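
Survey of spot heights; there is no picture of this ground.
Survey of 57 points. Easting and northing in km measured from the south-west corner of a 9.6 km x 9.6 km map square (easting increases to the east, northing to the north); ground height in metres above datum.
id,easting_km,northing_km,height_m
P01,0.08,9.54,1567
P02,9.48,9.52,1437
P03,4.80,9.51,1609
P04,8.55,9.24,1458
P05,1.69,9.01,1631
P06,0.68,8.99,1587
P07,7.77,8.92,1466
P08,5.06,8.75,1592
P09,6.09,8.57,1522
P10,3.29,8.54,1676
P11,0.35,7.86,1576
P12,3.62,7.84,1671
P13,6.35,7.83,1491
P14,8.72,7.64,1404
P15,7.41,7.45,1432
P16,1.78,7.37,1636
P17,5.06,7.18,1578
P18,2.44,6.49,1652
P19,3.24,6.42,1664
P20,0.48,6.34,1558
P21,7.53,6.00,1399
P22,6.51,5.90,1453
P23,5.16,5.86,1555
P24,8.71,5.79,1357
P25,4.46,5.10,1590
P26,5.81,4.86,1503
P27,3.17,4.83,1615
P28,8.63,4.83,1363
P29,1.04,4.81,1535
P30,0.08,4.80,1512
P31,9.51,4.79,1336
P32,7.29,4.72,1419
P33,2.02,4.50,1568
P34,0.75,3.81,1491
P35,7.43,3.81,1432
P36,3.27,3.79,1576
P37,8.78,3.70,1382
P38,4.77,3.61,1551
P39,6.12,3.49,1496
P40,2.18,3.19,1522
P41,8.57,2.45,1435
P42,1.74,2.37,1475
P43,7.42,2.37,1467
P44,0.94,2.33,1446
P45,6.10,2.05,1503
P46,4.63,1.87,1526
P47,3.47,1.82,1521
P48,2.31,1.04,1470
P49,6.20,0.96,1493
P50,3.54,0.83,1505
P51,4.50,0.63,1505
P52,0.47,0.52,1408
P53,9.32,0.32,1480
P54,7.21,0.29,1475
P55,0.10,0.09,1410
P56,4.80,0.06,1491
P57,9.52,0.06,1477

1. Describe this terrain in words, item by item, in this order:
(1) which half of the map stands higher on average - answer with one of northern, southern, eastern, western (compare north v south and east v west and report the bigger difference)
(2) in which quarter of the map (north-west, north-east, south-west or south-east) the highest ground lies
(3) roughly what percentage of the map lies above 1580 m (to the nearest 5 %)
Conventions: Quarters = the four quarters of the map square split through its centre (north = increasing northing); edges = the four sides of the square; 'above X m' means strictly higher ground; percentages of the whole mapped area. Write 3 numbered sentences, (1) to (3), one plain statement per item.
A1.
(1) On average the western half of the map is the higher ground.
(2) The highest point lies in the north-west quarter of the map.
(3) Roughly 25 % of the ground is higher than 1580 m.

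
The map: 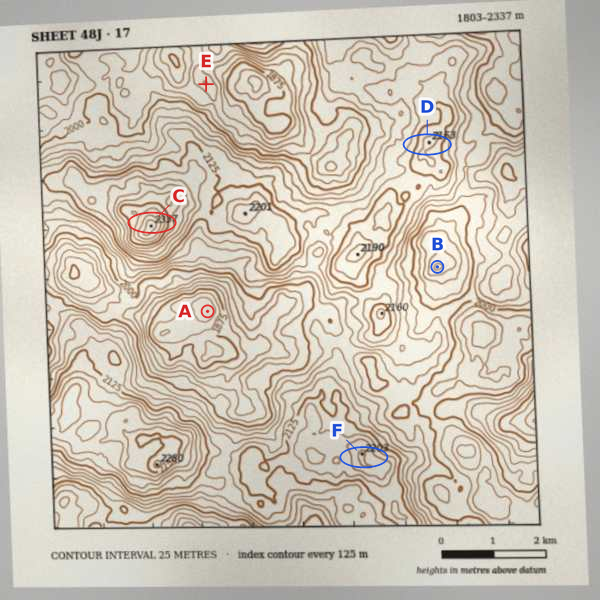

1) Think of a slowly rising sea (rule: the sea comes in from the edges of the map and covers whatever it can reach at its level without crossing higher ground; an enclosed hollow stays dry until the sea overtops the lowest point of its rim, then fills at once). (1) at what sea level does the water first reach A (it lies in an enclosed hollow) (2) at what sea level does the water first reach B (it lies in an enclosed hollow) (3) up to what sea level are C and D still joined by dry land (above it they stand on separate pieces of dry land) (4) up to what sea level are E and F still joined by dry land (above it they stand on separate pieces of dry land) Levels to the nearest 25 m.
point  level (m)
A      1975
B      2000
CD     2100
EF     1950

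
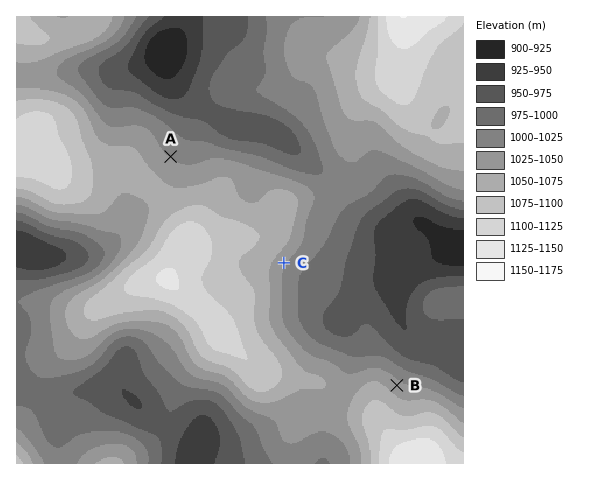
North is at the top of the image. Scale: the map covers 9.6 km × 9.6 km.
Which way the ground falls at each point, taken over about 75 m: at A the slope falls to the NE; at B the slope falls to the NE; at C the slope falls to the SE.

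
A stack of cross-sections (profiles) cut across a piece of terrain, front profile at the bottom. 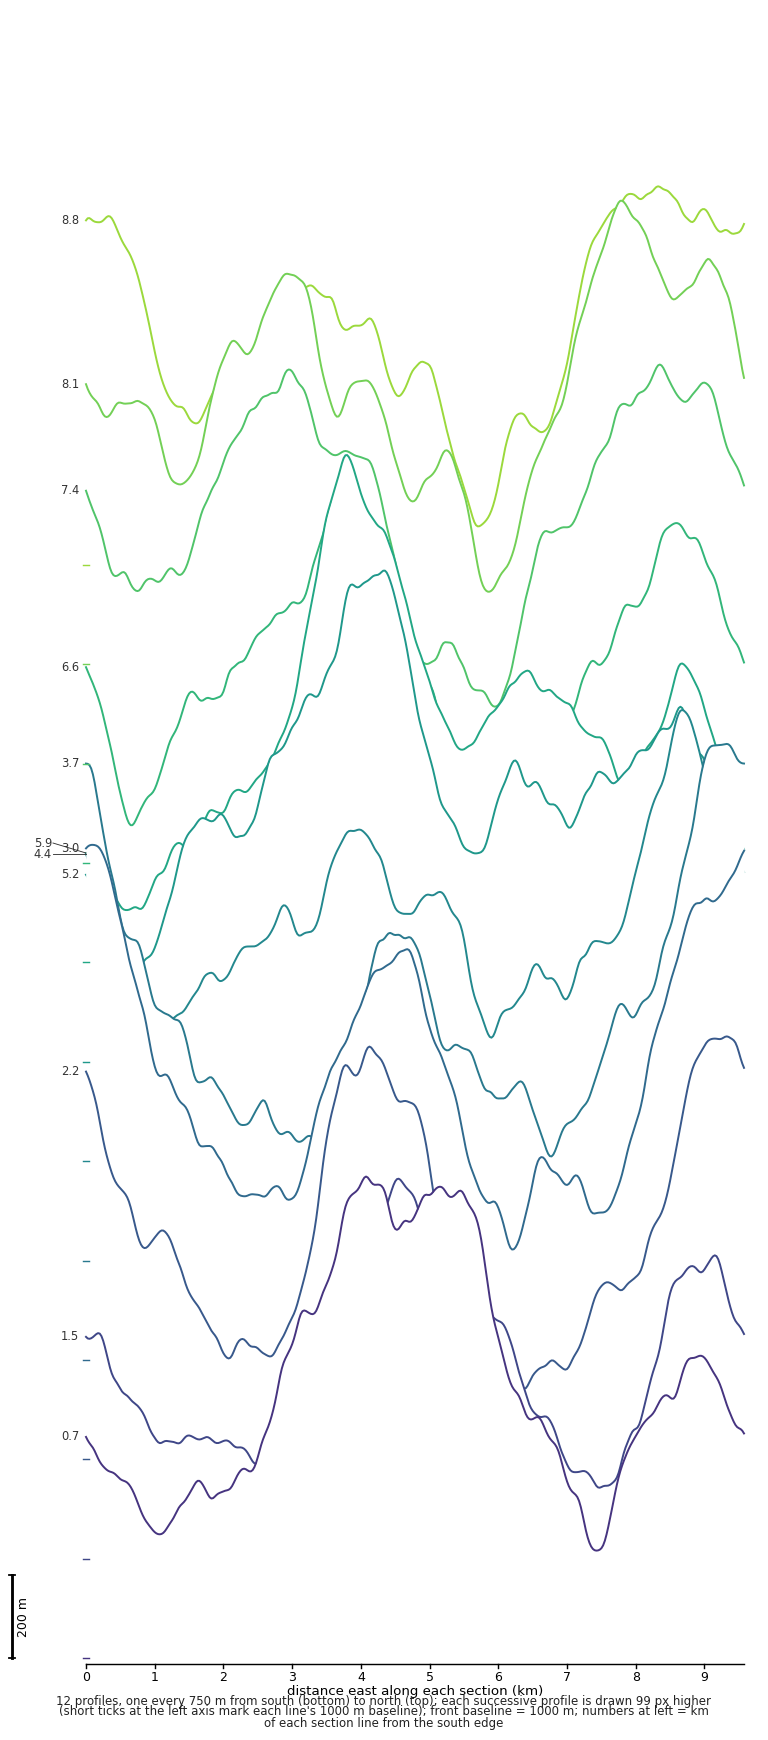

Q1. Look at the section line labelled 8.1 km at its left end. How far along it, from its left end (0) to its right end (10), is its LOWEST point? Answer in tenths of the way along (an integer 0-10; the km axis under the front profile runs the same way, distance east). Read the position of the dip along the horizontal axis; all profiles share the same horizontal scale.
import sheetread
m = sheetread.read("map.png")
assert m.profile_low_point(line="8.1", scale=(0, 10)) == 6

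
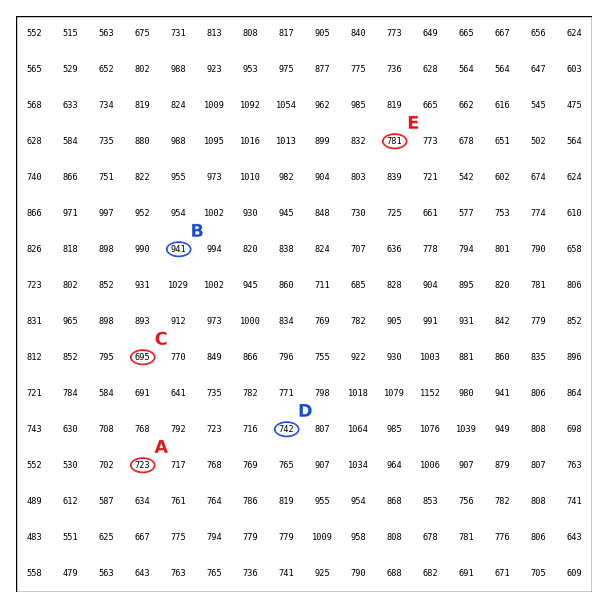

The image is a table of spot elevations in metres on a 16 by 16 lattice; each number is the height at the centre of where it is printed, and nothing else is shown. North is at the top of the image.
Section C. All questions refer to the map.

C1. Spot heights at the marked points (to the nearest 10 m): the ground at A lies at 720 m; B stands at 940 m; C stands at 690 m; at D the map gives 740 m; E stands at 780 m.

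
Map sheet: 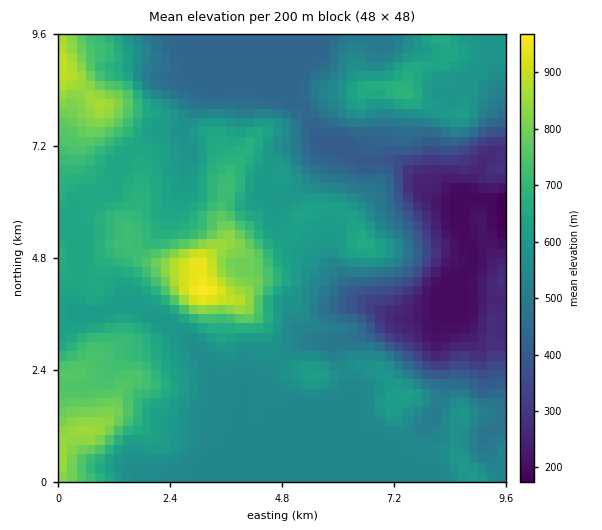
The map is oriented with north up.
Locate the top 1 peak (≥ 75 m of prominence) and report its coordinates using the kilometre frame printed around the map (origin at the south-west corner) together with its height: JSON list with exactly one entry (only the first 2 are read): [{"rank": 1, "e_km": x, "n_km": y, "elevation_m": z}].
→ [{"rank": 1, "e_km": 3.14, "n_km": 4.09, "elevation_m": 971}]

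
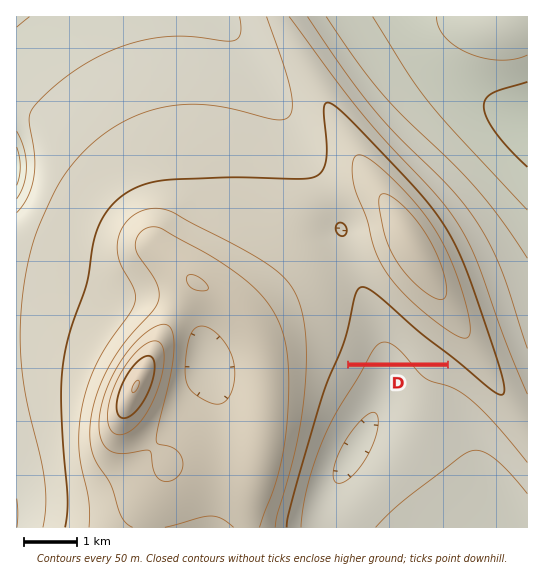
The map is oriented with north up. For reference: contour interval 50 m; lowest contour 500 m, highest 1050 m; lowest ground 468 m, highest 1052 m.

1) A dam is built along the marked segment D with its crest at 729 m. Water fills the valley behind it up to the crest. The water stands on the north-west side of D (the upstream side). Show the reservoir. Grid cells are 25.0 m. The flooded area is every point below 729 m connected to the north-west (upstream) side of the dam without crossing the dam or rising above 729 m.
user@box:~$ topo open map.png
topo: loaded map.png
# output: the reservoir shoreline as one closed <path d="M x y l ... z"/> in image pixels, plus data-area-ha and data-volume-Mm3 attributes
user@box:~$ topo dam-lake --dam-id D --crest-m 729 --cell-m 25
<path d="M378 313l-5 0-6 5-6 11-4 16-6 14 0 4 92-1-21-14-29-27-15-8z" data-area-ha="91" data-volume-Mm3="16.70"/>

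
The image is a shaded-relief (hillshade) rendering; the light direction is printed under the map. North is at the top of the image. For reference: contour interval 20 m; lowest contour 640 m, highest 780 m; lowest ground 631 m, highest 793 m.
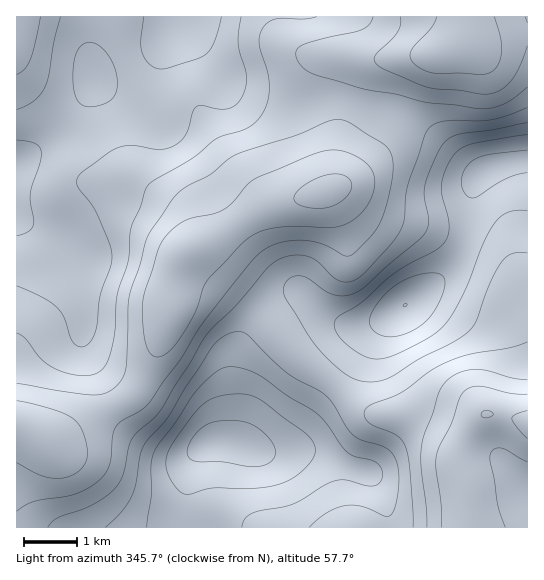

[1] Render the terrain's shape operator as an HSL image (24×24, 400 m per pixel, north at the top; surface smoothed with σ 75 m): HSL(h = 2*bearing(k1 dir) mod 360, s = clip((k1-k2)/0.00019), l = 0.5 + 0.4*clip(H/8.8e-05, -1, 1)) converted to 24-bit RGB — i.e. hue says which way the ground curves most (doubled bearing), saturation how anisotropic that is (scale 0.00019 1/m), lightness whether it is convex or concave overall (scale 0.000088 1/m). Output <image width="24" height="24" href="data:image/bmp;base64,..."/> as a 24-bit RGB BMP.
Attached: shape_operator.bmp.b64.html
<image width="24" height="24" href="data:image/bmp;base64,Qk32BgAAAAAAADYAAAAoAAAAGAAAABgAAAABABgAAAAAAMAGAAATCwAAEwsAAAAAAAAAAAAAwWVQkCc+dGk9VJ07T6U9dMFOS3J+MzSBYE+oYJ7Cb9rUlcO9bGapYlyjk6GmvcKywY/GNwBuQyRmprFp3ueT3vKnW4uEV0h0tC9LxjhesqiEZ69iSsRTT9NyMJS4GUq5YoPMicLOZ73Fcn6niliifmaNmqd7ksBuhTh+PABKmDSLssN0z+uZ4u6scVJ7XTtanVNvxbiqytLcwsbardfJZ8qLInVqElJjRoWfjqSEVn9aVkI8aDs1gnFMso9Drm0KJxUMHhAjmGZWztqs0O6xy9mUhi+CcBtDhLm+v9/RpMLIubTEyJ6cu1YyRkcTBS4LCSoQb2whWj0eNSEWXFUgaXMnXycWvyUAUzQbCSohDtp7t9u8792+04UmKg4fiiRfmtbmt9LZpJS7s3SO3xlE+QIN051KHXY+CSolMUIbVk4wVz09iIVIaGM9TypMz5Wf1MbpV8TyAPazM6B453N6/HKFOSqsYJ7oobbelorFt3rKzFzf+1D398rl8N7bbH+zCBtEOllsT2BoVEtnlnpddWBXNqiuo/Xi0+X4w8D4gXTaL011V6B/8Nvezdz+nsj/kXlPhoNaamyejDO/5i7h+KS5/9PLx2ZbDyZSLUmHVUyDTUNxmod3g8OzdfrdYf/KObzFckmpw2fMfFvWkNni0PLUdbutQH+GiZEvXJUyOVE0Nxo2giFP71xG/8q478OpGGSODC94Zj2kU0ilotbGv/TkkOzbWrmqNF1tNlOAeXivhZ/Alce6zK6EoD0zXkYnmat1gppbNEBEExUscCx83YN7+t3P/eLOOGKFBxwsLkp9davFt+3OlN2sWqFwZG1QOnNlH3J7VHqPn2JenHw3o2gjozcqnEtHq6OaonCTaUiBFRtHKh9S0a6G7tvD/NnP5m7CEDxkA4B8W9OvndOXrJ5baC4cYFoKH14FCCsXFyghe0E5w0w5s2E6l31Nmpdsl4mBo1+WhlafHRZ8FiKW0sa35+PE8uHR8ZTVs2DXGod9EpRHeKlLgR9BjAAa964ARI0AAzAICSoQG0YZmXpZyH2ItZqIhqB5gnZifmFnfWWCJjFzFER9vIeR88mt7Kxhv0s3v2V1om57KG9ALDccJwwd0ieC9+PU4sWvGkFHBS4cADMPFF4upplnza6bqaiTmWyOgWx0dFxlQjhPFSgpOnE157mZ88LAz5uztYqouXiEe0ddMyMtGiUtP8R18PPY9cbesGPgKWS2E6V9AHVaLYl7y8iToreYpUtnlkpMc0hUaUZsOGl+Icmrj8yx7d7f7crt5orq5nHC1TGxiz6SQGdzH8cnfOIvwq15t5XQenPeg8jiAJzPEFB6scmJnbd8iztAqVxJe2dhWoKPSrWrMqR5OYlDxtFbtIxnxVLA7n3e5oT2yIvzpZjkqNLVg8OEYcNnX7ekdafKm7/QHz6uDihro76DspN0jV+wwpu0j4urZYmhZYp/TI5nOKONpb6Do4lqaVBqonKDpojJup3ozrvu4c/u49bmtdDHXaWOPok/Woo9JTZQFTNddqiBro2YTW57tJWSr6O9cm28hIW6j83JKbjVc4izw3yviVqlj6uhdKepbICwqZfDxrjU6ODr6Mjr12TJq1lce4tBFyoeDSYaMmkdeZQ6G2MZLrYrd6VtZWuPga+hk7aKRHJvNlVLmVJUh5axlKm2o36jXIN4a41qs7SBv7Z5wz9u4ESU1YahwF+DViA3JiYNHTMAJDMASb6LKrFRPYlOWoNncppdmXlNbktEN0UzQJYyV8FbelZrplRFj4NRXXZItLBFto49djw+sVBP0VpdxBBTqQZisDFVbplBKoIscqZ3TrR5OaGUVYaMgGJikm1bfGOKbWOVZMxqPYVVVTBNq2hAsI8/ang9iJU8onQ6cEg2gFszlhUPlRMcmEGFzJq/wdXNWb7ch7h3XMKBNoKGPURZc1NSkKtzV4aedIusucOgTzpiPipFqmdGxohSmotQfn8+fE0thEYrZzIjfSIou5ZtX4+lm7++4+rfc6nJo82cZ7KGMjlnPTRYaotkf79uS5STV6GgsG19jiR8VzBVmJNSvryEsI6ql3O3gnHKoYzkpnP2urDw3ODvkJfkqsrZ2ufbhXbG0suedJVlLSZUPkNseKFri8RhP5BxRGxvdElqnSylmlu7p83Jt9/gorXinaPnl6fmZ2neemHgvrLm4cPnuYnWuMzQwM67iVG91sSTo2eDLCt1Q1qJi598tc+CP414MjlWSUlgSz92gquamtmaec6YXoehmF6AiE5XZjBBZkkwhJEwraNFp3NozNWVp7KGdUma"/>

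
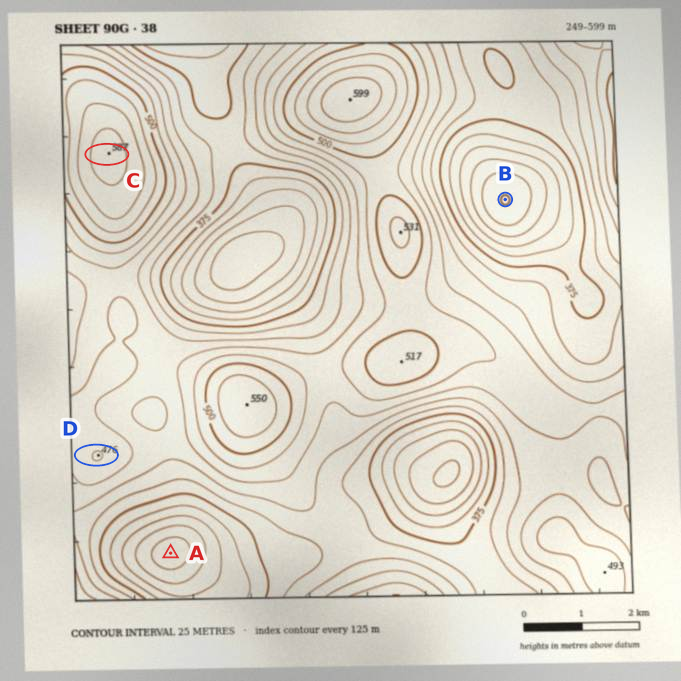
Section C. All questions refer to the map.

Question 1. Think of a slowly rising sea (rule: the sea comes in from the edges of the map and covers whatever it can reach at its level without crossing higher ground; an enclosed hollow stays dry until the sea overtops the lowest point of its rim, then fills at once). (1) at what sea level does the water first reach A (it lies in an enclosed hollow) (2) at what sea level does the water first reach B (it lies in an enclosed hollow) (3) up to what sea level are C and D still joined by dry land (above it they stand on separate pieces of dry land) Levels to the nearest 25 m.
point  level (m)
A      325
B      375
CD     450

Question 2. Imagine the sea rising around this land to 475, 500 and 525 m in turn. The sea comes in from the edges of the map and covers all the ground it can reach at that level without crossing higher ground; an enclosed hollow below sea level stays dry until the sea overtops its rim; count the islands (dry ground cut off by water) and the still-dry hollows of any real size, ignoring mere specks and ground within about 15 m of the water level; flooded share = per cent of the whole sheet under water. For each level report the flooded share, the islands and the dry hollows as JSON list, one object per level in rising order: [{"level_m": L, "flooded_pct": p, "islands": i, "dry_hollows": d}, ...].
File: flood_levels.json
[{"level_m": 475, "flooded_pct": 79, "islands": 1, "dry_hollows": 0}, {"level_m": 500, "flooded_pct": 88, "islands": 3, "dry_hollows": 0}, {"level_m": 525, "flooded_pct": 93, "islands": 3, "dry_hollows": 0}]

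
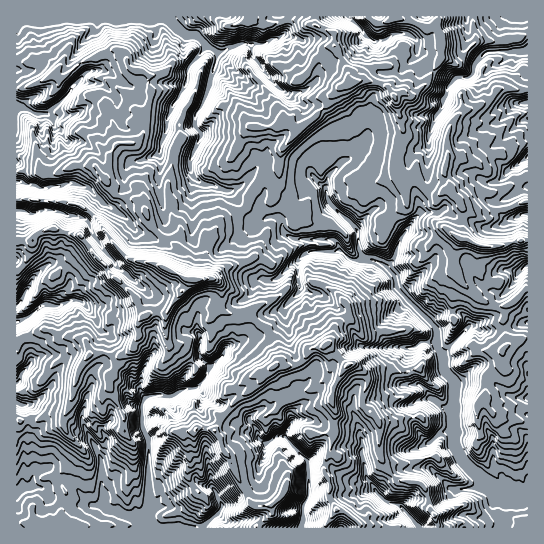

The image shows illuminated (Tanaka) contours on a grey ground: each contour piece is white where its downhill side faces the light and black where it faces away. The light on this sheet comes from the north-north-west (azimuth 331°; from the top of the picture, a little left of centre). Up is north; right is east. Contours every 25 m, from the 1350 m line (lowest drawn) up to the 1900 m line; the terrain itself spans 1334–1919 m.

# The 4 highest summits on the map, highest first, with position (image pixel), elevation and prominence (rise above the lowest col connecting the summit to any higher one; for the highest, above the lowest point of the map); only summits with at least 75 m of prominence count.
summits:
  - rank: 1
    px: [163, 267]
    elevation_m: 1919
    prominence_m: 585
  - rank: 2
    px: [326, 345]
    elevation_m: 1838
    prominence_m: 159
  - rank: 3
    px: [349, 83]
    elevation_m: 1746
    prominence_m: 167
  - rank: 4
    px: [459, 238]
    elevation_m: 1716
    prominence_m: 108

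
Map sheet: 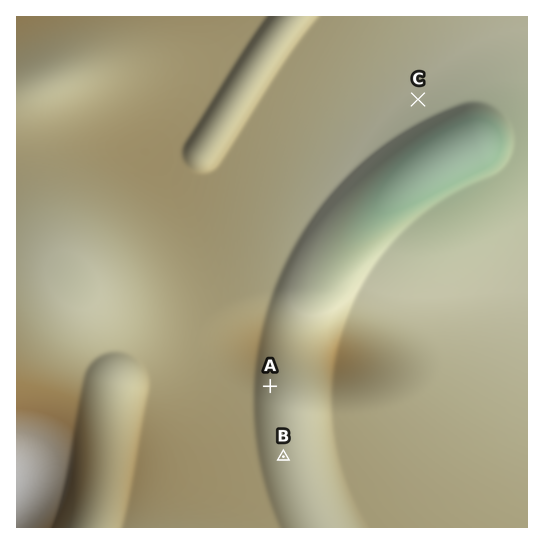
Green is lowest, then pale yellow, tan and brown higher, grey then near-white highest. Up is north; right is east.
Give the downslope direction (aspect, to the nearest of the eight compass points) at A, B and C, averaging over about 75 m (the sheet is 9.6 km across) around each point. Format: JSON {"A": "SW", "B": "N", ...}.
{"A": "SE", "B": "E", "C": "SE"}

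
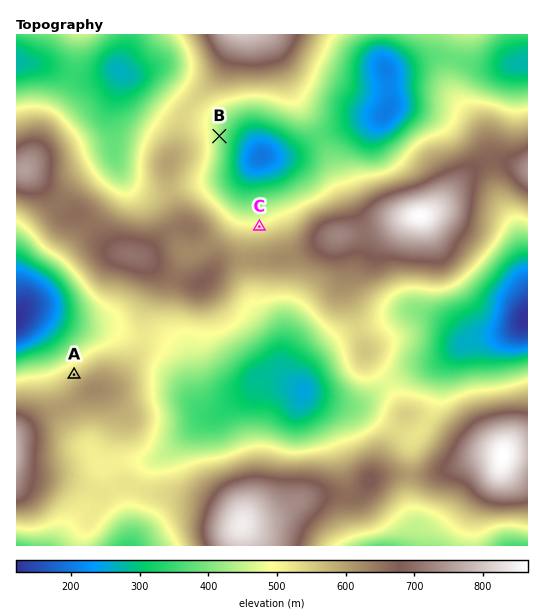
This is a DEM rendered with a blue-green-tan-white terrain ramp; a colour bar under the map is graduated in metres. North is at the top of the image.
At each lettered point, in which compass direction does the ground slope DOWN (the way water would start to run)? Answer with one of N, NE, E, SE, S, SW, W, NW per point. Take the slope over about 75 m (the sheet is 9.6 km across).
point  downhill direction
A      NW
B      E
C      N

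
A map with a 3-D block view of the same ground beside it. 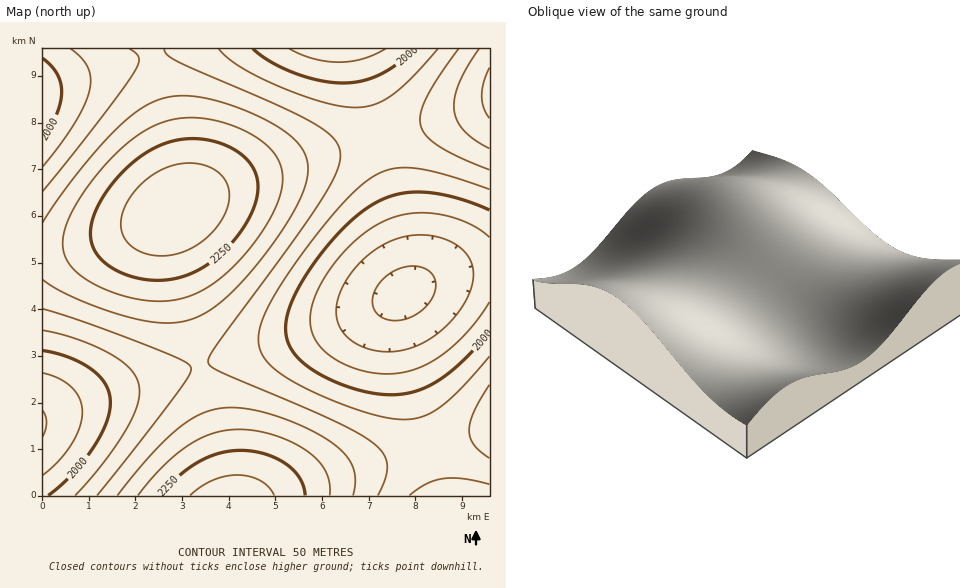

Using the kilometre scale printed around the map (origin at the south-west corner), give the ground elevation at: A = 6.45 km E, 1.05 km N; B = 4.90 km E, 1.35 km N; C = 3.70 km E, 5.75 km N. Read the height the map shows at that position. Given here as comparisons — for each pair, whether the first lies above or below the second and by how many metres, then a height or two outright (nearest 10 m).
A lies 160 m below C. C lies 100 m above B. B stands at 2200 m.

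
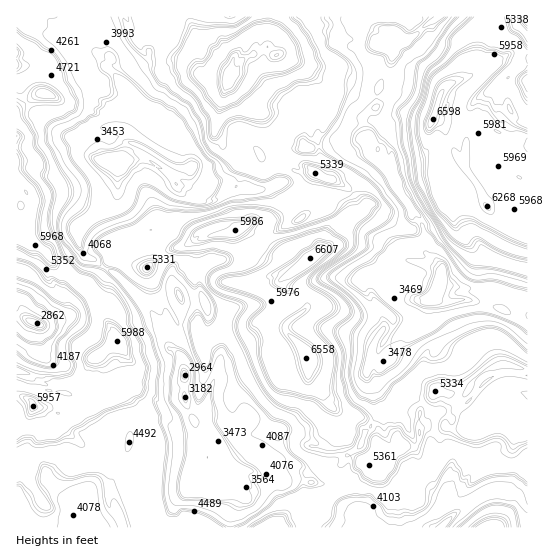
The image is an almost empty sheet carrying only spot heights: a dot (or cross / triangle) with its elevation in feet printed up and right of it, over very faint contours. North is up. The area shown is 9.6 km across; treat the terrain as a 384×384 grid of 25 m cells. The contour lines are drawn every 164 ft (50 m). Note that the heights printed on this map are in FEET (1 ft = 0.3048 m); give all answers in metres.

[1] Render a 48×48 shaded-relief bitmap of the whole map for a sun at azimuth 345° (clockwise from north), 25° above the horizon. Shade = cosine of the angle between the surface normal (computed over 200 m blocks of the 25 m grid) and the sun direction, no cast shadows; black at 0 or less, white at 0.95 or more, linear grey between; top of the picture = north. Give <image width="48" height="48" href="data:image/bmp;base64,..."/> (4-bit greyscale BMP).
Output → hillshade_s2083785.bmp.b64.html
<image width="48" height="48" href="data:image/bmp;base64,Qk32BAAAAAAAAHYAAAAoAAAAMAAAADAAAAABAAQAAAAAAIAEAAATCwAAEwsAABAAAAAAAAAAAAAAABEREQAiIiIAMzMzAERERABVVVUAZmZmAHd3dwCIiIgAmZmZAKqqqgC7u7sAzMzMAN3d3QDu7u4A////AHUDd3dWV3fbvMi9/9lmUFZ2IAAQK+7rVHQUZ3dGZ3a93Mu+7tp3YTZlIQACKM7tlGNmZ3dVZ2Z83cy8zNyHdAASNUMUVXvctzWWRGZld2U4qqmIiczKhyAAFnYxZSN4cyRkEAJWd2QzZ3Z3d3mod2UQAmZANCAAEmUSMhFWd3QxZ3dTV3dUVmU1MEZjA1QRBGYjZmZmh3QyV3cyR2QjMja3YgJmJGZmJCIANXd2h3VEV3U1ZmRVIRPJlkJGUxE0EAEQAVd2Z3ZVV2JndneHVUFsuqY1MhABQkJVMAJnV2dXZ1R3dTVkZmQau6hnZWZEZmE2ZBACRmdoZ2d3UgAjQlhniYmGiYdmZmhnd2QAAVV5U2d2IQABElnMp3lSR5h2Zoynd3dkICNXYVdjMQAAJFisynh0Z3mHd6y7p2ZmYyInhEdTQSIwQ0arzLi8u6eZmbzuykE1RTIVYzdGM3dSIiJ8zdususqIirvdl2IBJUVCIiZFRXdWQxEnq7y8p5u6qsy5h6tRNVZRJRFTZ3Zpd0IkSLzLuXi7vLzcvLyndmVDR0JUWHWpl2MjZr3bvLmaqbzLzcm6d4ZXeZdmN3aXVBERU3rNzN3MumVEipiqd3Z4u7iZp4pVEAAjJlec3d7cuVAAE0eHeGZ5q3ZoqHmGQjVniXm8zdzKhyEBEDeZhiRnZQAAJ0SJqpmqqGR7qYh2UwAAEmqqYQBTIhABNiA3q6qqh2IGdBERAAAAGMuXIQAhNKzMuZUAA0NHd3Y0UgAAAAABesxyWGIBVs3My8xgAAABZ3dRIAAAAAAle7dWebcQABR3nLvKAAAAFmZhAAMQAAKHe7iXd4eGAAADet3dxhABACNhAAEQAFV3WL3cqHectzMQN8//7JMQAAJAACABI3UjEY3u7JeL7+3JVnrv/pQAAmcQAAAUZ3URABi97czN////2oVqzckgNIYAMxJGZ3YyARV5u83d7/7//shVeMy2eIEDZmZ2dmhlREV6i8q8qbu7u8t1MlrLikEnd2eHd2lnhoabu8qKuHcxEDdyI1ipmENXdmh3d2dViImqy5lllzMRIhN4m7q6llZ3dmd3dmV2aFVEepZDMwJGZme+zLqpZFZ3dnd3d2Z4dmEAJVRFMQRnd2aKmoeHNFVneHZ3d1ZFRGVDM0ZnMxNndnUiM2VENmU0aHd4ingwABVmVWZkNEAiEmZEMEQzV3dRR3d5qmdQAABVVnYyMkAAEEZmYRRIh4qjRoiZmIIQIjAVd0IQESAAUzZ2ZQQ2iMy3NXqpiLdVV2QVZBAAAkAAJAFWZjNUeMuqI0SIiYq6eHZVMkEhA3QAAQABVlJVd4m8lEAGZEiXhneEJVRVaIpCIAAAJlRlaYnO2WUAQEZ4hmd0VVd4vJyVMgAUV5dpnJve3IdiM4iqd2VFUkebm8vJZmVleah6q8vd3Mu6Z6qpd2RFREeMmM3amJh4WIdWh6u8y8y6mqqHd3ZmZ2d6zM7+u6mIVGdQEha93ah2mrd2d3d2h3d43e7/3MqoZGdgAACd7rd1iQ=="/>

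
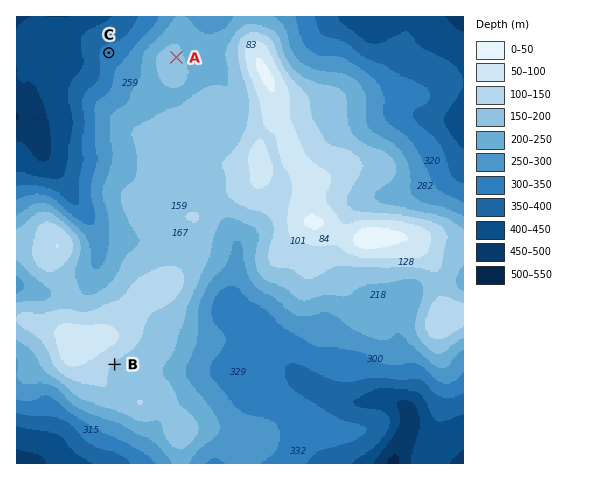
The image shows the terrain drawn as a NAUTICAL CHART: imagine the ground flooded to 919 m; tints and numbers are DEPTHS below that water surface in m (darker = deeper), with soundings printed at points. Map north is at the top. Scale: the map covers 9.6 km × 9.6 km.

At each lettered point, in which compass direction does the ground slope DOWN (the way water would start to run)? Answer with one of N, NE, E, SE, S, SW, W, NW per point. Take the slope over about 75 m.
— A NE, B SE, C NW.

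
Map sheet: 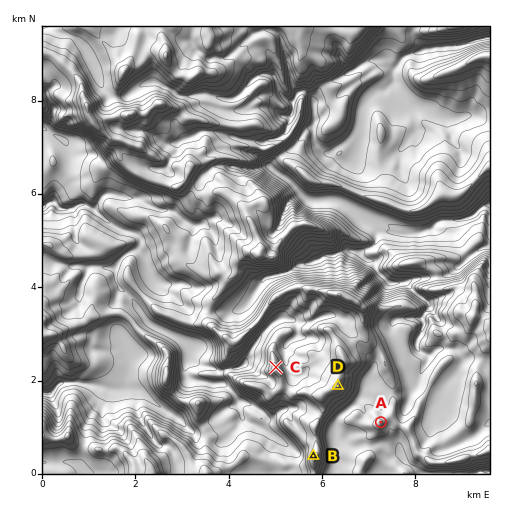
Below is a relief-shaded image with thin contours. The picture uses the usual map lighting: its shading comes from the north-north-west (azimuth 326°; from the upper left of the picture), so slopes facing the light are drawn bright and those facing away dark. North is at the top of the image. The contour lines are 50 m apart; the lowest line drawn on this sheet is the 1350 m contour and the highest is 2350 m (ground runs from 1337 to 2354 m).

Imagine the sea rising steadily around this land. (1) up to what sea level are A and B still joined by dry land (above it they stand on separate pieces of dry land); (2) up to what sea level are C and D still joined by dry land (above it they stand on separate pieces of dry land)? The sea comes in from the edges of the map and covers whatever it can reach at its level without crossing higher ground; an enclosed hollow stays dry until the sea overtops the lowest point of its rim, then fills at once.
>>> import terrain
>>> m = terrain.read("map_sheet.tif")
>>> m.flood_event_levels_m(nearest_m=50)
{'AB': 2050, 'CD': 2150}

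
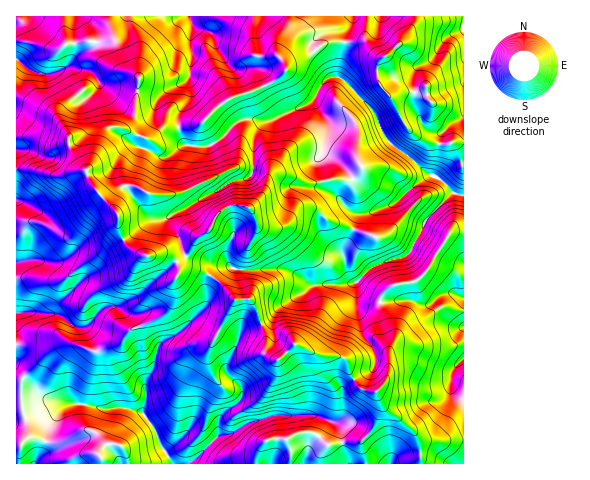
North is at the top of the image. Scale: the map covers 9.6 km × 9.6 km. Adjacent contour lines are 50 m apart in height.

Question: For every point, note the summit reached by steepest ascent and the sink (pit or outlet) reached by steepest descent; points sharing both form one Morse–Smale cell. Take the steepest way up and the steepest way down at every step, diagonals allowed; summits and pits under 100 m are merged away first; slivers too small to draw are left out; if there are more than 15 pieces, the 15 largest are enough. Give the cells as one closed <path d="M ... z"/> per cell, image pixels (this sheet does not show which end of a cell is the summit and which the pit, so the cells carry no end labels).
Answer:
<path d="M353 16l-63 0-2 11-11 22 0 5 9 12-2 7-8 7-19 10-30 10-28 24-34 4-14 10-18-4-14-7-10 1-23 43 5 11 21 25 3-12 11-10 13 3 13 6 22 0 12-3 48-23 25 2 6 2 3 7-6 16-13 13 6 8 3 12-16 31 0 11 43-1 12 5 16 12 35-2 8-2 5 13 15 7 4-1 5-10 5-4 28-7 9-9 22-37 15-3 0-88-12-1-12 3-3 20-4 11-44-33-18-35-25-27-8-4 7-28 0-11 6-12z"/><path d="M246 168l-12 0-48 23-12 3-22 0-13-6-13-3-11 10-2 6 0 7-18-19-10-19-10 1-12 5-8 0-24-7-15 0 1 109 9-1 19 4 16 0 58-40 3-6 9 14 12 6 25 0 8 5 3 9-5 12 1 13-6 15-7 7-32 14-6 9-8 6-17 6-8 0-21-8-8 0-10 3-36 0 1 118 155-1-11-17-7-19-11-14 3-9 0-22 8-14 2-14 5-11 19-11 25-25 1-22 6-12 11-6 18 3 1-11 16-31-3-12-6-8 13-13 6-16-3-7z"/><path d="M230 267l-10 1-8 5-6 12-1 22-25 25-19 11-5 11-2 14-8 14 0 22-3 9 11 14 7 19 10 16 2 2 15 0 30-28 13-2 24-13 19-6 40 0 14 5 10 6 4 8 2 19 5 11 71 0 0-20-7-14-31-25-6-13-14-3-5-5-9-14-2-11-10-3-15 0-26-12-18 16-11-7 0-18-10-27-6-8-5-2-5-28z"/><path d="M288 16l-179 0 0 10 14 40 4 5 11 6-3 39-3 8-9 5 23 9 5 0 14-10 30-2 6-3 26-23 30-10 19-10 10-10 0-4-9-12 0-5 12-25z"/><path d="M108 16l-92 1 0 120 20 0 17 7 15-1 11 21 6 6 5-3 16-36 5-4 18 0 6-11 3-39-14-9z"/><path d="M122 235l-3 6-58 40-16 0-19-4-10 2 1 66 35 1 10-3 8 0 21 8 8 0 21-8 10-13 32-14 7-7 6-15-1-13 5-10-3-11-12-6-21 1-12-6z"/><path d="M455 294l-14 1-14 10-14-4-33 1 1 10 12 23 0 8-5 11 0 21-12 18 6 12 33 28 5 11 1 20 43-1 0-165z"/><path d="M285 269l-45 2 5 27 5 2 5 6 11 29 0 18 11 7 18-16 26 12 20 1 5 3 2 10 10 15 4 4 14 3 11-14 1-24 5-11 0-8-12-23-1-10-17-5-6-10-1-5-8 2-35 2-16-12z"/><path d="M463 16l-47 0-2 8-8 14-14 13-9 6-5 7 1 19 15 19 8 18 11 14 15 8 11 1 3-10 22-18z"/><path d="M414 16l-60 0-8 17-1 16-7 28 8 4 25 27 18 35 44 33 4-11 3-21-17-4-16-13-13-25-14-17-2-5 1-19 27-23 8-14z"/><path d="M314 415l-40 0-26 8-17 11-13 2-29 27 159 1-10-38-10-6z"/><path d="M463 232l-12 0-24 39-9 9-28 7-5 4-5 10 33 0 14 4 18-11 10 0 8 3z"/><path d="M36 137l-20 1 1 31 14 0 24 7 30-5-17-28-15 1z"/><path d="M463 115l-21 18-2 11 24-3z"/>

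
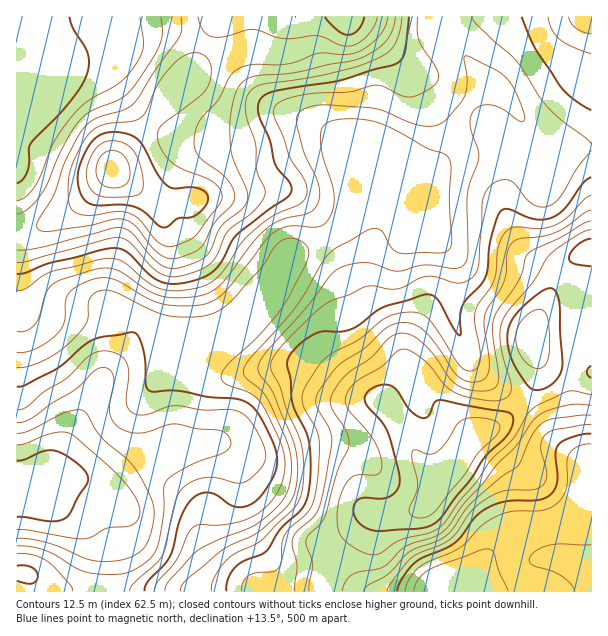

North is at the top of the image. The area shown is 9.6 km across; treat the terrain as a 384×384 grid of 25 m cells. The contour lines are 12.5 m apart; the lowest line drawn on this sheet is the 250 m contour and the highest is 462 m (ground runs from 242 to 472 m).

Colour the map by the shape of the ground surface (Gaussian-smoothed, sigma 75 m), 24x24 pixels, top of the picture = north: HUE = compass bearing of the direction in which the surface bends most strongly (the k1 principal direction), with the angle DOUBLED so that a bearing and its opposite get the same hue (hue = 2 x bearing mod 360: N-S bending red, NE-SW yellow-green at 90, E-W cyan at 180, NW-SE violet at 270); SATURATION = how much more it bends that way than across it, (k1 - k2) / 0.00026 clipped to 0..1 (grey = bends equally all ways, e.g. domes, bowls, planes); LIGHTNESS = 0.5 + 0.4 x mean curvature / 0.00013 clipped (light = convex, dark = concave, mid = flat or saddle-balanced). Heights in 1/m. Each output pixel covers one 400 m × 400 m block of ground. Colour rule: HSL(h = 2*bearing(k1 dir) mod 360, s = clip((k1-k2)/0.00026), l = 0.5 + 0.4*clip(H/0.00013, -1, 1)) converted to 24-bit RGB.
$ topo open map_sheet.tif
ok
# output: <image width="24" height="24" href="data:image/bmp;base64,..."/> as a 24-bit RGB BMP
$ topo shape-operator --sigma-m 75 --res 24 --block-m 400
<image width="24" height="24" href="data:image/bmp;base64,Qk32BgAAAAAAADYAAAAoAAAAGAAAABgAAAABABgAAAAAAMAGAAATCwAAEwsAAAAAAAAAAAAAl9PFisPbYpHugo3tLjf/ZXr/8dT3qIDdY2jV19nei2TPSjSj2cydzlpOkDUX//IEFSYNCCsKZXpFYkJsrZJrnnVRSnlThLBh2tvxs37ZjjqNZEI3QFw1EyIivX8htMxdVanCtp/E3gfJwT94uMh0uFV8xHyq9Lm0kw9JJFwNAG8hII98ZLi5pZfMjafbiK3cqJUieiAhjSRAl41eWW6BGxZGr8hrruFsIpRNOXCFZBfx5dX286Dq1EmZtpKO62jH/5n33vHaAL+hFlpSIGUgWX8gdI4wcnIyhHMoWkQ1km1lqqN7XTJNJjVJR9hQ3dKjU6dnHUU9Gz0oaT8g1Q8c3qqntdPVcFXd5avv/8zTyClxDS4wW1gzfaUqBbceVIWDdYhUWHNza31JjUUxeDteVc6lON6cpMOLtmuKTDhxKTJWVSVBrb5SzOSVtLhxXiJRuqJA6pqe/8zeCl/IFlXj1+vumN3jGzR8e6czQVU/c1ZQhGdeZ7F5T75ZS3xBbYwvgmc8YEhOIg8kbWEuj9dewN5ljzgtdDVrnuKWU1Ky/s3S5jFpBGY1ON1GqC8yDxQnp8pWL3tzR3WTj3+ktKlrb50+TmxFgohCZG1CVi5KPBNDb8FBe9MtsKUuh1xEUMV1gdmGTj1yy4mc/8z44MH5FUsuXxgdXi5J1te5SnOXJouGQXC12ZG/yZGLR0dolXtMcXE7HyAxKjx3r9e3kbbOm4/HlK/AjeSkRFGHR7iuivXpj4rc/4PP/ym5Q16RfkyqzaVrj2hxP6OBFVNZpVd04JiqmW3FdpTVtHruVCzpH8jTWe6MZ67Ej5jKwL/bz5yod0mXhP+dFpWUSwInjgAE94x1a33Rb1veubN4k6F+X4lbHSs3J3w/sLRvosKqWXGfKI+uU0r808L5ndXOO6OHWrWVo2OE1GJmmNKhruiaHAcsMQIn33Zd5fa+O8XeOXi9vbiwoZm3lG+7MEzFN83OTbFyraRPgnZgZoFrDFUyKZOG667EwJZzLoNTP0SG2snB3OTEujU4JgAzIh2ByuLX9vfUIDKgZGGBsMGMfKKme3GtUEqvhTNhZTgShHMGa4QOHIUQSoFiCUszQ5My6JuVoFpfIWtHYdNC5G1UsyFWEQB+UrLmf9HK+t7RwBPSa2uByeIwa2ItalgcKh4WVxYy0Cw1ztVjb8pSH9kqEWVKOHlrG2VWxK9WuH5xdaaQNpddrlJVz5HMDUDCSTyPhp874rFE7TJceXSA2bRPbEs5lIVVNFFoIjSFy3Ga7e/Zp8iri9OiIXR7Hn5pJV9jSKBGubKNlKtzSox5Rq6AtXBcShFGWitE0tNiQbBd53WayjNM2KXpxo/aqHipU3iKCxhGp9qI1evO1eG8s1aMij07FzsiEyIVI5wQR5ozuI9oiG9JYWstVUAgVy9fRKClw+vIa8fzd2b37dL5plH39ZXv8m/XvlJtDik8h/+mjX/L8rmnsTOYtHHGcjmqIpCDM+5wMYuCZpBLnVJeiYJsSUR9UlmEUrJjdv9QJmcwGSUl9eNAMB9X3kae+EK99bTTkPH5W//ZOl7M4Nvw39H6jX/xrX38ytb3fcDgJiaNf4B/eHyBpXumPUCJU3KYjcaWydVyT0M1Fi8szOlNFjU8RUOTvXvf7t3i3O/oNIbFQJqegKxCu0k1lkJHT5pwi7V+okuaXC96f3+Af4B/g4RvWExzT4pxfrRUuYZfmWKOM2t8YNA1NmqeIn6USqGy5vLZ78nSoyx+Z1BDhXxFhnlQpK+Cd6ukiH9ccj1oYVh9gH9/gGRiezosc5BLSYJsja5bZp5cj2x8dUZacoUwWn2MJW+COMeSt+B54xdK/xJZnIFAa4VIbaNTYsFZe09KezE2bCsuW1IhYFAdezcmdb97dLmZPIiimrejZ2abezVXkExQiqF3b35hL2pVKo4oepwofDJo6Wys7rnLqHyzd7pjfF8pMxUKTDoQXlgoVZ9dXKjAap27jrOblpuFQpaUcZFXezpmj0d0jK2Uip6Yf4B/ZX1/P3FWm6s9HVVHaFaw6ra41ae/yWWmvhmdz0HTk4HOX5rCdaMxKGYWKpU6ZbeNlLe6XkumfExaaTRcdKZ6g6N4jodxgH9/gF99cE1cnrlqPnh2HVo11MRV12JOrj1Th1u5lnrLynvLqjPK54i6ktS0BPyHFdqxfFCVeihbjVZ4ZomgdZ6NnmZZlodMfn2AdEeShI2ji7F7VUx7U2p/b4RFxGtTvJmOWGKolli7vo/PPTjd09Tr4d/sueDWEll0OyBVpFupf5CkdISbamKUsna2wqbJ"/>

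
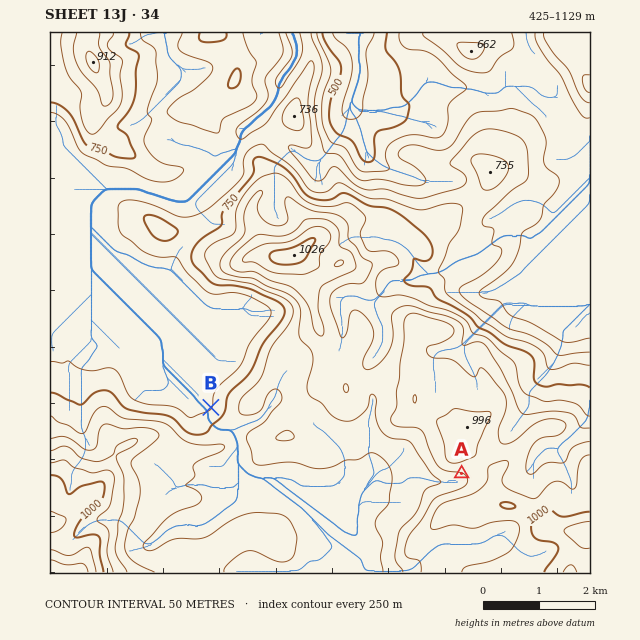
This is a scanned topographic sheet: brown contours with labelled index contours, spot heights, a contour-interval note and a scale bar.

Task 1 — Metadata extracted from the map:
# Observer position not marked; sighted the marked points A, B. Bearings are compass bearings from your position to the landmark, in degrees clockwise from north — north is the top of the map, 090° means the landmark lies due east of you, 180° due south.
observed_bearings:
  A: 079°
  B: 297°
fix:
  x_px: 374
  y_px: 491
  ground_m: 790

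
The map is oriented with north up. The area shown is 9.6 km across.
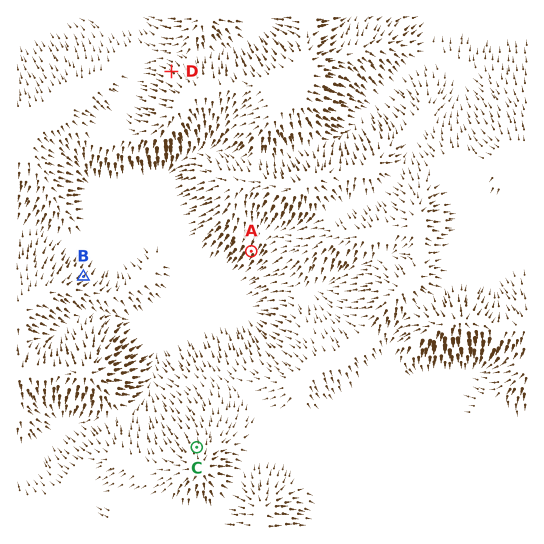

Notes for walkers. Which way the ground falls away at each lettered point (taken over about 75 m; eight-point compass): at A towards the SW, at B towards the NE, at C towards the N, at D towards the NW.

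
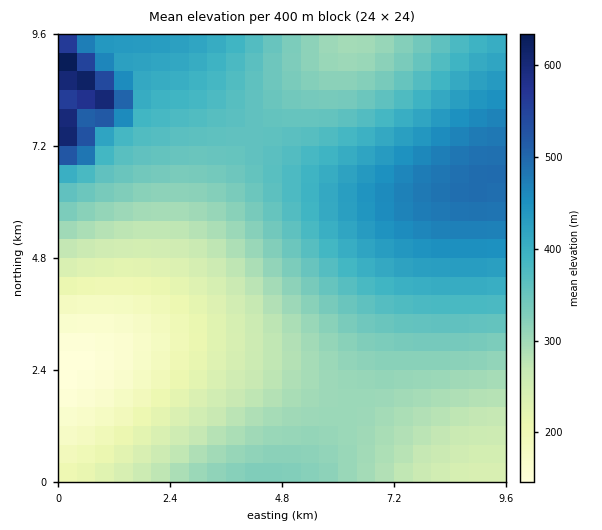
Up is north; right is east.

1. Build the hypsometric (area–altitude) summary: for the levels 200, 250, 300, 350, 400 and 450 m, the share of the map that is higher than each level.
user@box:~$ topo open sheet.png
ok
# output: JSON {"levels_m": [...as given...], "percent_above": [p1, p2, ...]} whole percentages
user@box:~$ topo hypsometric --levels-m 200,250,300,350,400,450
{"levels_m": [200, 250, 300, 350, 400, 450], "percent_above": [92, 82, 65, 41, 23, 11]}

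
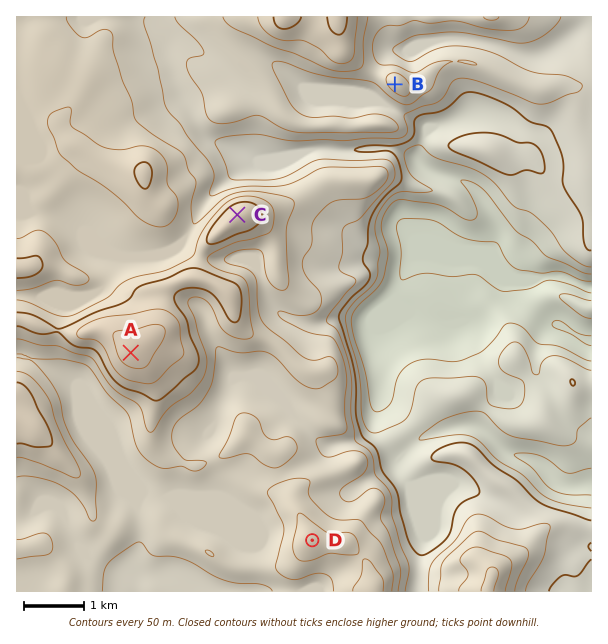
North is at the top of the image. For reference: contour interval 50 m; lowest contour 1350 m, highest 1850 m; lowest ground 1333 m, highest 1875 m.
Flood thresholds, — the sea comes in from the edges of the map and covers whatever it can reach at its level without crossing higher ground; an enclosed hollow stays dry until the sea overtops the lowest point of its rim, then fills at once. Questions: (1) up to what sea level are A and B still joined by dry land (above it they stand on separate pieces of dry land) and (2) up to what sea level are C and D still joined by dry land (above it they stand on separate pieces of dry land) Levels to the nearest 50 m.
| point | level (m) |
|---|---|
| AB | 1600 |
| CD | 1650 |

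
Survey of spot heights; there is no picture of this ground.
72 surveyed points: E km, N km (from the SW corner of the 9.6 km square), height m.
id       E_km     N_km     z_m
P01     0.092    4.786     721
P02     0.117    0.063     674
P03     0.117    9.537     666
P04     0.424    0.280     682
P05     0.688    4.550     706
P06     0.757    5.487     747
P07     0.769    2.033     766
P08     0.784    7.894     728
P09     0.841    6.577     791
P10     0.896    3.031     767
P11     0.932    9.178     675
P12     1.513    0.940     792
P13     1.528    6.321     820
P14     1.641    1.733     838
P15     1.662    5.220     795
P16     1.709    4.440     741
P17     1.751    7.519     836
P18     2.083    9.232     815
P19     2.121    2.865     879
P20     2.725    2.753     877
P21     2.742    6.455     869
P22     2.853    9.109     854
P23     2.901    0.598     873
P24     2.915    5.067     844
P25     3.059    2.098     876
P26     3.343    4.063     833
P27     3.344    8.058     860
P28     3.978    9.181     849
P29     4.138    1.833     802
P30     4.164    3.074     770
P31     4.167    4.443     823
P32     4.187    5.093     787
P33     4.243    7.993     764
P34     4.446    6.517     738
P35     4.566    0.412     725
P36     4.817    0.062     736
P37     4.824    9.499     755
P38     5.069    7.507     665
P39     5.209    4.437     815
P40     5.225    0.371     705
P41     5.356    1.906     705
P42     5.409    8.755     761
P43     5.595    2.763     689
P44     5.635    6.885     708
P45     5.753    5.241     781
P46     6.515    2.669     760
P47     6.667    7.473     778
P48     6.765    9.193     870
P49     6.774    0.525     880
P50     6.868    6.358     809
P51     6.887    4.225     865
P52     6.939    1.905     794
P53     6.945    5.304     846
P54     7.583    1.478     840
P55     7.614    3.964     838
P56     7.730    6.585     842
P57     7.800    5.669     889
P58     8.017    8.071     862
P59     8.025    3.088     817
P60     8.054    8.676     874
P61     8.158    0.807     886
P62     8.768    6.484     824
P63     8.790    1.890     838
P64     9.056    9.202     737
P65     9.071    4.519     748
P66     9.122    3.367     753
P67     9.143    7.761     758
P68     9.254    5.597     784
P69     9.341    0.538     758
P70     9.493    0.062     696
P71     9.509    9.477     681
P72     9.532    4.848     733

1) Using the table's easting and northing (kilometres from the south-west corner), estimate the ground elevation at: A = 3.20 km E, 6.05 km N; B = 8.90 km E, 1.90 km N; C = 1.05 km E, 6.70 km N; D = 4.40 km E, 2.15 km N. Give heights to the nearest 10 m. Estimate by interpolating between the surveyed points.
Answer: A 830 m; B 830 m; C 800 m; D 770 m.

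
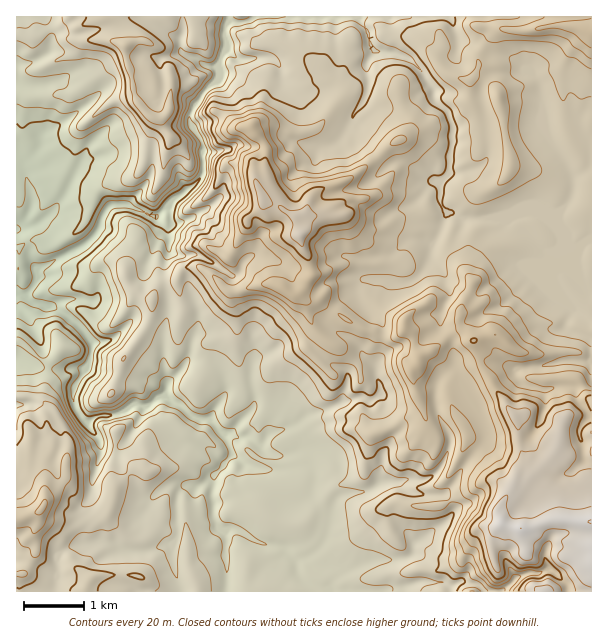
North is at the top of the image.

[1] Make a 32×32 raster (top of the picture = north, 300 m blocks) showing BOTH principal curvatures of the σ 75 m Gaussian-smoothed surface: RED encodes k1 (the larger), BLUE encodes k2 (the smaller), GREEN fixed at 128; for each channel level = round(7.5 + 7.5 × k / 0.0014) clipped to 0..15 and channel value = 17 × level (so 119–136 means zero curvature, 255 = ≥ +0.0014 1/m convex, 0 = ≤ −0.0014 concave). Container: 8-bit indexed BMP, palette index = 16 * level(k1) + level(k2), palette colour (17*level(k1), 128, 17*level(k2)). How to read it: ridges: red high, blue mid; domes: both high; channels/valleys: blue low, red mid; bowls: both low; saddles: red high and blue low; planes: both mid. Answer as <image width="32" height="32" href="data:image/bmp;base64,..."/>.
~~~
<image width="32" height="32" href="data:image/bmp;base64,Qk02CAAAAAAAADYEAAAoAAAAIAAAACAAAAABAAgAAAAAAAAEAAATCwAAEwsAAAABAAAAAAAAAIAAABGAAAAigAAAM4AAAESAAABVgAAAZoAAAHeAAACIgAAAmYAAAKqAAAC7gAAAzIAAAN2AAADugAAA/4AAAACAEQARgBEAIoARADOAEQBEgBEAVYARAGaAEQB3gBEAiIARAJmAEQCqgBEAu4ARAMyAEQDdgBEA7oARAP+AEQAAgCIAEYAiACKAIgAzgCIARIAiAFWAIgBmgCIAd4AiAIiAIgCZgCIAqoAiALuAIgDMgCIA3YAiAO6AIgD/gCIAAIAzABGAMwAigDMAM4AzAESAMwBVgDMAZoAzAHeAMwCIgDMAmYAzAKqAMwC7gDMAzIAzAN2AMwDugDMA/4AzAACARAARgEQAIoBEADOARABEgEQAVYBEAGaARAB3gEQAiIBEAJmARACqgEQAu4BEAMyARADdgEQA7oBEAP+ARAAAgFUAEYBVACKAVQAzgFUARIBVAFWAVQBmgFUAd4BVAIiAVQCZgFUAqoBVALuAVQDMgFUA3YBVAO6AVQD/gFUAAIBmABGAZgAigGYAM4BmAESAZgBVgGYAZoBmAHeAZgCIgGYAmYBmAKqAZgC7gGYAzIBmAN2AZgDugGYA/4BmAACAdwARgHcAIoB3ADOAdwBEgHcAVYB3AGaAdwB3gHcAiIB3AJmAdwCqgHcAu4B3AMyAdwDdgHcA7oB3AP+AdwAAgIgAEYCIACKAiAAzgIgARICIAFWAiABmgIgAd4CIAIiAiACZgIgAqoCIALuAiADMgIgA3YCIAO6AiAD/gIgAAICZABGAmQAigJkAM4CZAESAmQBVgJkAZoCZAHeAmQCIgJkAmYCZAKqAmQC7gJkAzICZAN2AmQDugJkA/4CZAACAqgARgKoAIoCqADOAqgBEgKoAVYCqAGaAqgB3gKoAiICqAJmAqgCqgKoAu4CqAMyAqgDdgKoA7oCqAP+AqgAAgLsAEYC7ACKAuwAzgLsARIC7AFWAuwBmgLsAd4C7AIiAuwCZgLsAqoC7ALuAuwDMgLsA3YC7AO6AuwD/gLsAAIDMABGAzAAigMwAM4DMAESAzABVgMwAZoDMAHeAzACIgMwAmYDMAKqAzAC7gMwAzIDMAN2AzADugMwA/4DMAACA3QARgN0AIoDdADOA3QBEgN0AVYDdAGaA3QB3gN0AiIDdAJmA3QCqgN0Au4DdAMyA3QDdgN0A7oDdAP+A3QAAgO4AEYDuACKA7gAzgO4ARIDuAFWA7gBmgO4Ad4DuAIiA7gCZgO4AqoDuALuA7gDMgO4A3YDuAO6A7gD/gO4AAID/ABGA/wAigP8AM4D/AESA/wBVgP8AZoD/AHeA/wCIgP8AmYD/AKqA/wC7gP8AzID/AN2A/wDugP8A/4D/AKaGdpeXl5anhoeYhZeHiIeHh4eXhoaFhYKQw5DVx4GWppaGp5aWl5eGl4eFmIeHh4eHh4aGpaemt5T5osSQtpiXloV1hnaGhnaXh4aYhoaHh4eHh4amdYW2lceVuIOYh5anloaHl4eHh5eHdYaHmJiHd4eHp4V1c6XYuaeoppaWt9iFhZeXdoeXl4aWmIiHh4d2l6inp7i3gYTIhnaXl5dlx6aWhLiGhZaFhZeHh4eHh4eGhJaWhZWVlaWoh4eHh4eWppeDp5a4lpeFlZeGh4eHh5anhISEpKWnqKeHh4aHh4enp4Kml5eHh5eVlpeHh4d2dbeEuJektoV1lpeXmISnh6fHgMeVmHeXqISWhoeHh5WWyKWWmKaUl3WmlZenhLiX14CgwrWnqKSCpoaYh3d2lqinl5anhLeGhMinlLmDtbi1oOjGgJGTpKiVl4aHh4aUhJR1hceFl3Wlx7iUp7SWlqWAp9enl4OpmIaHh4d3driUp3SWtoWHhdd1lJWVpYaWlYJzx4eHlYWXh4eGl4aXppWWhLm4hXWnlXOUhJWEt5TJ2JCm14eWhpeHl3Z2l6e4poWElKe3hKiGx8enp5aWpciAtaOlp4aGdoaXdoaGp4Wlx6TJloWmp7iXdnZ2hoaEksaWp4W3hZeFlpZldaaXpqd1lcimhLiGhZeHh4eHhaamlXV1t6iFhYXIx6W3yKaXdod2hKamlaaXdod3h4endYeXhaenhralx7SEuKeFt5Z2doaGhYWWyYZ3d4eHh6aWk6W3uJeWg7OixpV1hIXGdoaHh4iHhpaGhneHh4eHl5e3k4KWp5eCyOiltnSXyJVlhpeHd4eGh4eHh4eHh4eFhoe3gqfJk3OjhZTZpoWnt6e4loaHiIaGhoZ3h4eHh4eHdoe1gIDUgNa0g5THt6Wnl6i2loaHhoeXhnZ3h4eHh4eHh6fHttW2gNKkhtinhLjGpZSnh4aFmJenl4aHh4eHh4d2h4e3lcXXkOi2uKeEdIWmxoWGdoaGhoa4l4eGh4eHh4aGdoaVt+dwoJLFloZ1hXWWt5eGh4WYhreGh4eHh3aGx4SGhZXmoaDZ19iFlpeHdnaXuJeXhJeGp3aGmIeHd4Wk13SWyOiA1tamyKZ2h5eGh4aWl5WFl5andneHh5enqJeEpdiGx5OwpYWVdYZ3h5iFl5eGc5eGt5eHhoeHhoZ1h4d0x5ent8Ril5eGh4eHl4WYqYOmt5eWhoaHh4eGlqeGdYW2haWDo5KUhIWHiIeXhJWDlLd1l4d2dneGhpeGhqe3x7i4laXJgbi4p5iYl6iElqenmIWWloaFdXaYh4aGl4eGhoWXlbeCo5SklJSEpZSmlpWWhLemtcXGtqY="/>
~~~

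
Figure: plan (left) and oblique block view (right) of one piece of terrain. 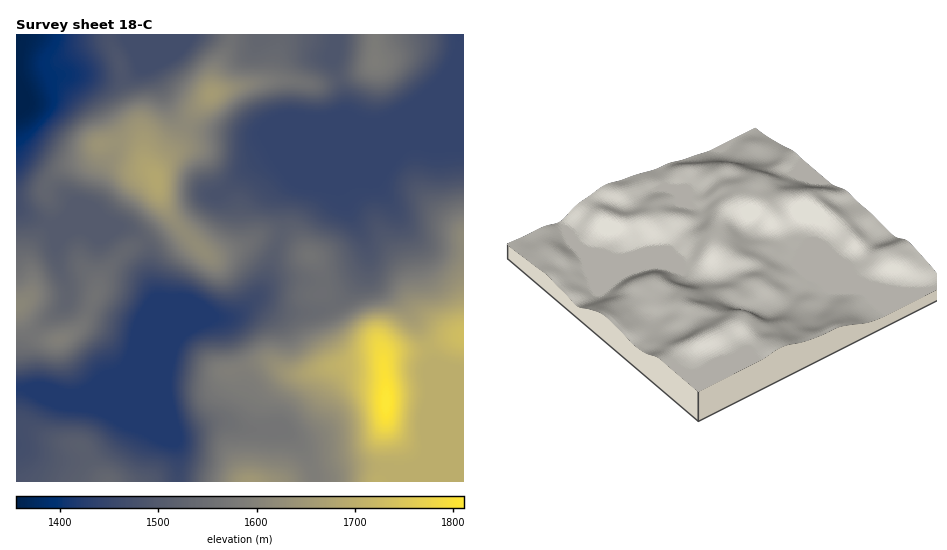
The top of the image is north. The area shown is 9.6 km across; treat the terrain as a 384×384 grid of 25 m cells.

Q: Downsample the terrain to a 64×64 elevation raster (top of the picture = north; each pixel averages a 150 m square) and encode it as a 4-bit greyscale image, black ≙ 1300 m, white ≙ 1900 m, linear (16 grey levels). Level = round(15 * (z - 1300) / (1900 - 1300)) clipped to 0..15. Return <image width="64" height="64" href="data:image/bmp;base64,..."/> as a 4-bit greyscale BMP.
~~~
<image width="64" height="64" href="data:image/bmp;base64,Qk12CAAAAAAAAHYAAAAoAAAAQAAAAEAAAAABAAQAAAAAAAAIAAATCwAAEwsAABAAAAAAAAAAAAAAABEREQAiIiIAMzMzAERERABVVVUAZmZmAHd3dwCIiIgAmZmZAKqqqgC7u7sAzMzMAN3d3QDu7u4A////AFVVVVVVZmZlVVVUREVmeIiZmIiIh3d4iJmqqqqqqqqqVVVVVVVWZlVVVURERWZ3iIiIiIh3d3iImaqqqqqqqqpEVVVVVVVVVVRERERFVneIiIiIh3d3iIiZqqqqqqqqqkRFVVVVVVVURERERERWd3eId3d3d3eIiZmqqqqqqqqqREVVVVVVVURERDMzRFZnd3d3d3d3d4iJmqqqqqqqqqpERVVVVVVUREMzMzM0Vmd3d3d3d3d3iImau7u7qqqqqkRFVVVVVURDMzMzMzRWZ3d3d3d3d3eIiZq7y7uqqqqqRERVVVVERDMzMzMzRFZmZnd3d3d3eIiJmrzMy6qqqqpEREREREQzMzMzMzNFVmZmd3d3d3eIiImavMzLqqqqqkRERDMzMzMzMzMzM0VmZmd3d3d3eIiImau83cuqqqqqREMzMzMzMzMzMzM0RWZmd3d3d3d4iImZq8zdy7qqqqpDMzMzMzMzMzMzMzRWZnd3d3d3eIiJmZqrzN3LuqqqqjMzMzMzMzMzMzMzNFZnd3d3d3eIiJmZmqvM3cu6qqqqMzMzMzMzMzMzMzM0Vmd3d3d3iIiZmZmqu8zdy7qqqqozMzNEMzMzMzMzMzRWZ3d3d3eIiZmZqqq7zNzLuqqqqkREREREMzMzMzMzNFZnd3d3eIiZmaqqqrvMzMuqqqqqVVVVVURDMzMzMzM0VWd3d3eIiImZqqqqu8zMy6qqqqplVWZlVEQzMzMzMzRFZnd3d4iIiImaqqq7zMzLuqqqqmZmZ3ZlREQzMzMzM0VWZmZ3eIiIiJmaqrvMzMu6qqqqZnd3d2ZVREMzMzMzRFVVVWZ3d3d4iZmqu8zMy7qqqrt3d3d3dmVUQzMzMzM0RERFVmZnd3eIiZqrzMy7qqqru3d3d3d3ZlVEMzMzMzMzRERFVmZmd3eIiau8y7qqqqq7d3dmd3dmVUQzMzMzMzMzNERVVmZmZ3eImru6qZmaqqt3d2ZmZ2ZlRDMzMzMzMzMzREVVZmZmZ3eJmqmZmZqqqoh3ZmZmZmVUQzMzMzMzMzRERVVmZmZmZ3iImZmZmZqqiHd2ZmZmZlVDMzMzMzM0REREVWZmZmZmZ3d4iImZmZmIh3ZmZmdmVUQzMzMzNERERERVVmZmZmZmZneIiIiJmXd3dmZmZmZlRDMzMzRFVVVURFVWZmZmZmZmZ3iIiIiZd3dmZmZmZmVURERERVZmZVVVVVZmZmZmZVZmd3d4iIh3d2ZWZmZmZVREREVWZ3dmZVVVVmZmZmZVVWZ3d3eIiGd2ZVZmZmZlVURVVWZ3h3ZmVVVmZmZmZVVVVmZ3d3iIZmZlVmZmZmZVVVVmd4iId2ZlVWZmdmZlVVVWZmZnd4hmZlVVZmZmZmVVVmd4iIh3ZmVVZmd2ZmVVVVVmZmZ3iGZmVVVmVVVmZlVmd4iIh3dmZlVmZmZmVVVVVVVWZmd4ZmVVVVVVVVZmZmd4iIh3d2ZmZWZmZmVVVFVVVVVmZ3hVVVVVVVVVVVVmd4iIh3ZmZmZlVmZlVVRERVVVVWZneFVVVVVVVVVVVmZ4iIh3ZmZmZmVVVVVURERFVUVVZmd4VVVVVVVVVVVmZ4iId2ZlVVVVVVVVVERERERERFVmZ3dFVVVVVVVVVmd4iIh2ZVVVVVVVVVVEREREREREVVZmd0VVVVVVVVZmd4mZh2ZVVVVVVURERERERERERERVVmZmRVZmVVVVZmeImZmHZVVVVVVERERERERERERERFVVVmZFVmZVVWZneImZmYdlVVVVVEREREREREREREREVVVVVUVWZmZmZ3eImZqph2VVVURERERERERERERERERVVVVVRFVmZmd3eImZmqmYdlVVREREREREREREREREREREREQ0RWZnd4iIiZmamZh2ZlVURERERERERERERERERERERDNFVmd4iIiJmZmZmId2ZVREREREREREREREREREREREM0RWZ3iIiImZmZmYiHdmVEREREREREREREREREREREQzNFVneIiIiZmZmZiIh3ZURERERERERERERERERERERCMzRWZ4iJiJmZmZiIiHdlREREREREREREREREREREREIjNEVneIiImZmZiIiId2VEREREREREREREREREREREQiIzRFZ3iIiJmZiIiIh3ZVRERERERERERERERERERERCIiM0RWZ3eIiYiIiIiHdmVEREREREREREREREREREREESIjNEVmZ3iIiIeIiIiHZVREREREREREREREREREREQRIiIzRFVmZ3iHd3iIiIh2ZVRERERERERERERERERERBEiIjM0RVVmZ3d3d4iZmIdmZVVVVVVURERFVEREREREESIiMzNERVVmZmZ3iJmZiHd2ZmVmZlVEVVVVVEREREQRIiIzMzREVVVVVmd4iZmIh3d2ZmZmZVVWZmZVRERERBIiIiMzM0RVVVVVZneIiIh3d3d3ZmZVVWZnZmVUREREEiIiIzMzRFVERFVWZ3iId3d3d2ZmZVVWZ3d3ZlVEREQSIiIzMzNEVURERFVmd3d3ZmZmZmVVVVVnd3d2ZVRERBIiIjMzNERVRERERFZnd3ZmZmZmVVVVVWd3d3ZmVUREEiIiMzM0RVRERERERWZ3dmZmZmZVVVVVZ3d3dmZVREQSIiIzM0RFRERERERFVmZmZmZmZlVVVVVmd3dmZlVERBEiIiMzRERERERERERVZmZmZmZmVVVVVWZ3d2ZmVURE"/>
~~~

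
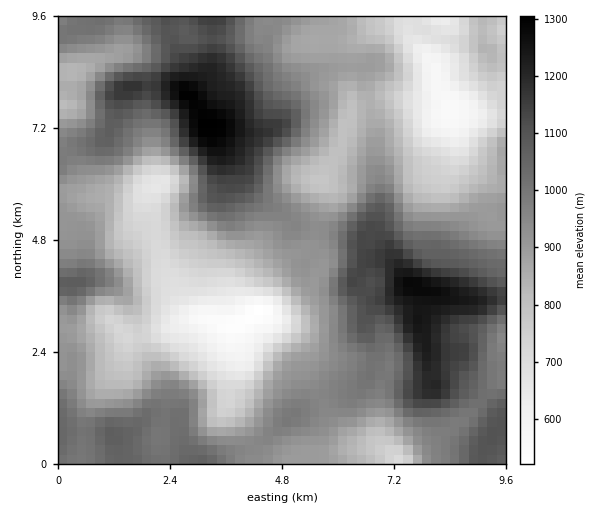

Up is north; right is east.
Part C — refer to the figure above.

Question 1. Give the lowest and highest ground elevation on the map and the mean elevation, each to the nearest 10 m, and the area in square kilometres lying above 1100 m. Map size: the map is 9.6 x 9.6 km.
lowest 520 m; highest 1310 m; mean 920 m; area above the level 14.6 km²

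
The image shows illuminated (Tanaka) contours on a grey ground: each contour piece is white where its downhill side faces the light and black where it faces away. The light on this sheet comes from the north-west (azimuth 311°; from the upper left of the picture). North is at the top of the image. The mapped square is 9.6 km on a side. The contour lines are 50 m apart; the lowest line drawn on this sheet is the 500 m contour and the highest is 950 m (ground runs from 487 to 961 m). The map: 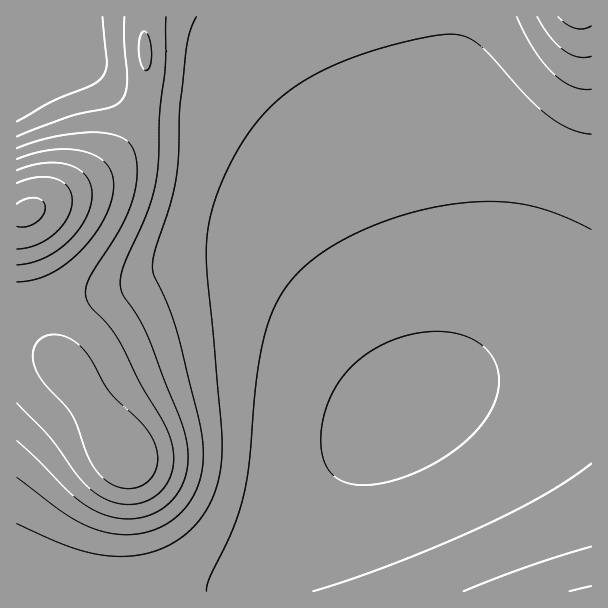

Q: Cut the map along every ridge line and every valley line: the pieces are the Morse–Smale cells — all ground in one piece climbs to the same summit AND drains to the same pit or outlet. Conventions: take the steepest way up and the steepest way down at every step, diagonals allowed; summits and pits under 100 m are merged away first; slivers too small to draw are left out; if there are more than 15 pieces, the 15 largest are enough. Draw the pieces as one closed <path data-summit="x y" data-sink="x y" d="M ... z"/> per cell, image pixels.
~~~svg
<path data-summit="27 212" data-sink="401 411" d="M444 16l-300 1 2 69-2 21-10 22-12 17-35 32-48 28-23 10 1 376 243 0 5-25 9-16 60-75 47-50 38-26 13-11 12-15 13-27 7-27 5-32 1-33-4-73-16-107z"/><path data-summit="591 591" data-sink="401 411" d="M591 355l-49 3-48 10-48 18-51 29-41 38-66 80-23 34-5 15 0 9 331 1z"/><path data-summit="579 17" data-sink="401 411" d="M591 16l-146 1 1 34 22 146 2 54-1 37-5 32-10 34-10 20-22 24 34-16 48-16 38-8 50-4z"/><path data-summit="27 212" data-sink="17 75" d="M143 16l-127 1 1 199 22-10 48-28 35-32 12-17 10-22 2-21z"/>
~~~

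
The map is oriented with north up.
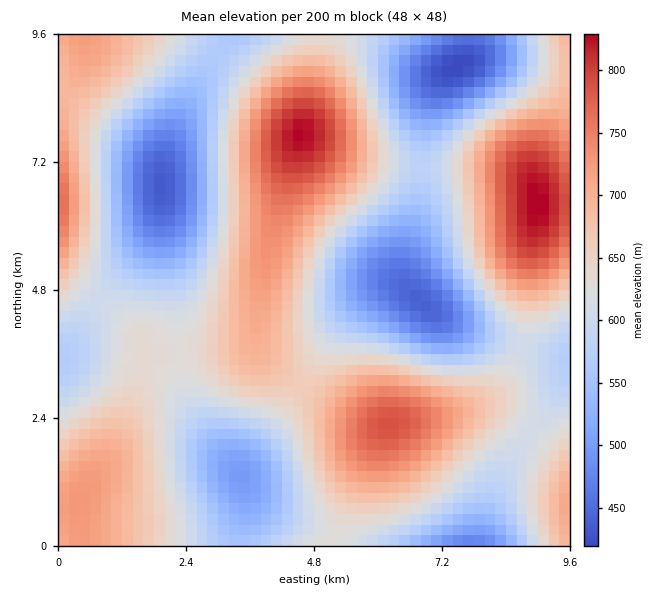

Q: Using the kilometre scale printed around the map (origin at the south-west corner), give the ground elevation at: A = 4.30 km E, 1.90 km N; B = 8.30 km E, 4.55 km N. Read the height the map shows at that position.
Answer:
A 596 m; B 629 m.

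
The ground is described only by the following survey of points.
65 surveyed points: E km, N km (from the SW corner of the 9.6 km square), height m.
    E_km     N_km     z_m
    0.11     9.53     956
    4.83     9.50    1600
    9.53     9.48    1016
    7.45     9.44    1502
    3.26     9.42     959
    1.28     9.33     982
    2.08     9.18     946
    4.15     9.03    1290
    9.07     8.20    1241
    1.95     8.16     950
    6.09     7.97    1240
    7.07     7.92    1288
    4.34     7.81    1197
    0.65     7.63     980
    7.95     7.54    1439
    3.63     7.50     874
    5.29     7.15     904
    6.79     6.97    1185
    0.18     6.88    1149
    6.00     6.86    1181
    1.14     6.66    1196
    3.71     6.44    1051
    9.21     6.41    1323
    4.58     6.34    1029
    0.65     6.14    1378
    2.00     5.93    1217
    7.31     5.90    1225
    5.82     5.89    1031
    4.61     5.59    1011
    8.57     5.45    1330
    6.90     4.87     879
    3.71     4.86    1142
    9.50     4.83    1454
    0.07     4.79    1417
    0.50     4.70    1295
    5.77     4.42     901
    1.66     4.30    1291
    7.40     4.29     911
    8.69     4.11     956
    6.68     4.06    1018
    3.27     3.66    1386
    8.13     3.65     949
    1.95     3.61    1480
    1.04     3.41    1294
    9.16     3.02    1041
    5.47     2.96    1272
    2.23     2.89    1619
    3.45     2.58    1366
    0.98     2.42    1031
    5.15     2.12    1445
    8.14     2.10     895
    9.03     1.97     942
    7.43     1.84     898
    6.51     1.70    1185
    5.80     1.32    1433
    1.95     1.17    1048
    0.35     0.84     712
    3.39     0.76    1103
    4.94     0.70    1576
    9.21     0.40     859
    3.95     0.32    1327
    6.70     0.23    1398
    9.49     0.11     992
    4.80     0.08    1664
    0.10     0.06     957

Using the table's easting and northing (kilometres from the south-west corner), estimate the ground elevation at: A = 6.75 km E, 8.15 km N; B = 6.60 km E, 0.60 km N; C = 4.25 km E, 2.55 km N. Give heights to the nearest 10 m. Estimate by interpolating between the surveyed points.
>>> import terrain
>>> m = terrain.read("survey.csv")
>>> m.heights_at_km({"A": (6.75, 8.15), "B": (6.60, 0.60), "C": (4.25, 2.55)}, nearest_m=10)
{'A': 1190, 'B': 1320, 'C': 1330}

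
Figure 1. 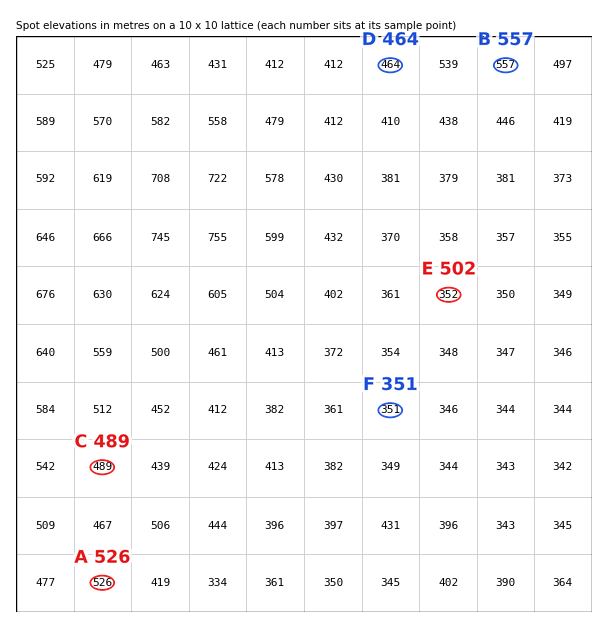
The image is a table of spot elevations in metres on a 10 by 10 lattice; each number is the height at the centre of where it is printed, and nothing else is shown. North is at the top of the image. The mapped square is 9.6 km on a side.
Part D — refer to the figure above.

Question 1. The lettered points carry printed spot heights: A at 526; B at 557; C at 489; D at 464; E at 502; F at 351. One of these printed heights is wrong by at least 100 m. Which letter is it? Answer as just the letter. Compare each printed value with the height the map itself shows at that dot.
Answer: E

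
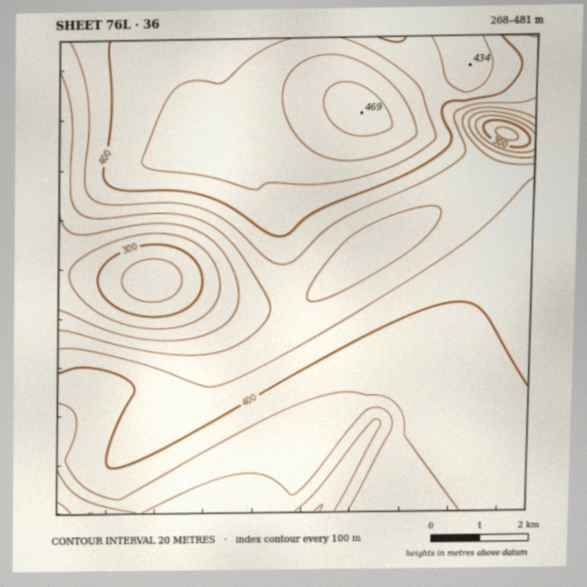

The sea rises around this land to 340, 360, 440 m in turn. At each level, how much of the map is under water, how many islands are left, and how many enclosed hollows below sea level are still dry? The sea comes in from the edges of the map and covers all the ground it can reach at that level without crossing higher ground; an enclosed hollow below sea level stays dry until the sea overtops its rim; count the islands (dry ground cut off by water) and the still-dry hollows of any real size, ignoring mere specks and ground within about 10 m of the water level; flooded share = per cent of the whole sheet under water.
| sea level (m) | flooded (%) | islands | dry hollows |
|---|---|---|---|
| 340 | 9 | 0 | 0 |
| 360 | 13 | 0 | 0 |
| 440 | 91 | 1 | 0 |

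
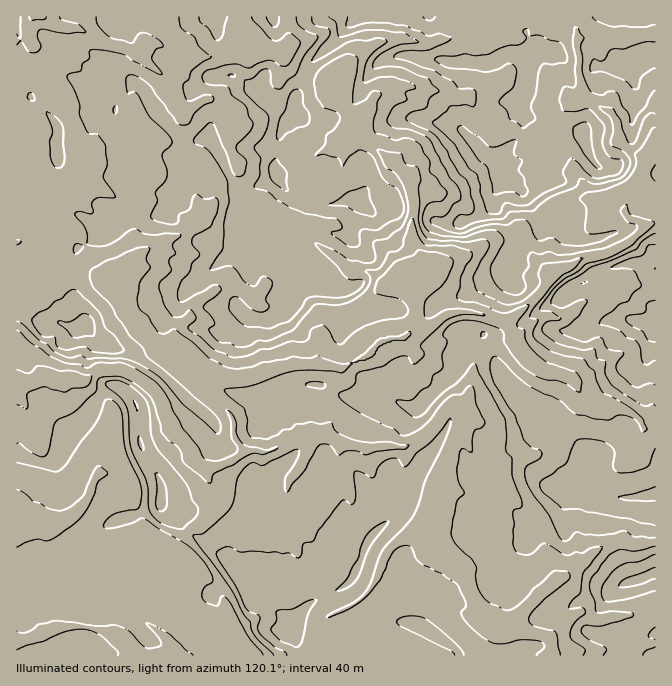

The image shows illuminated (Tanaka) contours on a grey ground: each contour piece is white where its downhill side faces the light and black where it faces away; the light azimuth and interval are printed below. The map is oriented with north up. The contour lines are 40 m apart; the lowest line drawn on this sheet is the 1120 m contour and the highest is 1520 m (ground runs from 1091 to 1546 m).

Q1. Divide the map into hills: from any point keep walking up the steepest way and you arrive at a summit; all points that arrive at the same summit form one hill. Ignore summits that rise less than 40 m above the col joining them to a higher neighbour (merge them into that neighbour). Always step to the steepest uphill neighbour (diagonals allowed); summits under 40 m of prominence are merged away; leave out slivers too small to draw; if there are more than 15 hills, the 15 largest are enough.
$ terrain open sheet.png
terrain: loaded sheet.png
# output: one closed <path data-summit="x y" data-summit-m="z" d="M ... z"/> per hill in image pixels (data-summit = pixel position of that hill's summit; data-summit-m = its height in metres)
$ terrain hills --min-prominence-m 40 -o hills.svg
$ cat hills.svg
<path data-summit="637 65" data-summit-m="1546" d="M287 16l-271 1 0 260 7-7 7-16 2 4 25 10 35 5 20 8 6 6 10 25 15 21 14 15 9 0-3 2-4 12-15 20 15 15 5 16 9 17 18 20 2 8 11 10 8 0 17-5 15-12 18 0 2 2 6-2 34-17 23 0 13 9 22 5 46-2 20-13 22-29 7 0 6 4 8-20 2-20 6-13 6-6 15-8 16-3-8-16 15-12 21-22 5-8 0-5-16-18-5-14-6-7-24 3-20 10 0-14-10-27-11-10-7-4-15-1-17-10-8 1-2-7-12-14-24-17-14-14 0-9-12-11-5-10-2-10-5-9-22-2-10-3-14-11-7-14 8-11z"/><path data-summit="502 180" data-summit-m="1543" d="M564 16l-276 0 1 26-8 11 7 14 10 9 14 5 18 0 6 4 10 27 12 11 0 9 14 14 24 17 12 14 2 7 8-1 17 10 15 1 7 4 11 10 10 27 0 14 20-10 24-3 6 7 5 14 17 19 3-6-4-5 0-17 2-1 0-22 3-13 8-8 13-5 35-3 12-5 8 0 8-11 6-18-2-6-12-5-11-11-1-17-4-6-5-6-26-14-4-19-1-45-2-5z"/><path data-summit="655 493" data-summit-m="1406" d="M515 339l-15 2-10 5-11 9-5 8-5 32-6 12-2 18-8 15-9 28 4 15 0 15-7 30 0 17 23 29 14 31 9 11 17 10 10-2 7-10 23-23 20-13 11-12 9-3 16-15 17-7 8 0 7 3 24-2 0-112-11-1-13-16-10-5-8-4-17 0-10-5-17-21-25-7-11-7-11-11z"/><path data-summit="295 630" data-summit-m="1304" d="M457 404l-7 0-23 30-23 14-6-2-36 2-22-5-13-9-23 0-34 17-6 2-2-2-18 0-15 12-23 5 3 12 14 12-2 8-13 18-6 6-8 4-8 7-8 15-7 4 13 4 22 19 3 8 17 19 12 33 14 19 66 0 3-9-2-17 4-8 9-8 23-10 13-10 8-14 10-28 12-13 17-10 5 0 12 9 9 2 0-12 7-30 0-15-4-15 9-28 10-22 0-8z"/><path data-summit="655 325" data-summit-m="1511" d="M655 223l-8 1-18 19-24 11-16 2-22 12-8 1-10 8-5 11-22 23-14 11 11 26 15 16 11 7 25 7 13 17 14 9 17 0 18 9 13 16 11-1z"/><path data-summit="424 628" data-summit-m="1290" d="M420 529l-12 4-22 19-12 32-12 15-30 15-9 8-4 8 1 26 231-1 2-10-6-9-19-3-13-9-11 2-17-10-9-11-14-31-21-26-2-6z"/><path data-summit="85 325" data-summit-m="1299" d="M30 254l-7 16-7 8 0 105 14 0 14-7 4 0 10 5 6-2 20 2 16-12 22 0 23 12 14-19 4-12-6-2-13-13-10-13-6-10-10-25-6-6-20-8-35-5-25-10z"/><path data-summit="160 503" data-summit-m="1247" d="M122 369l-22 0-16 11 27 27 3 8-3 28-12 24 0 5 19 6 10 9 15 40 23 25 1 6 2-4 9-4 8-15 8-7 8-4 6-6 11-15 4-11-14-12-3-12-6-2-7-8-2-8-18-20-17-38-18-14z"/><path data-summit="655 574" data-summit-m="1411" d="M625 541l-15 2-15 8-11 12-9 3-11 12-20 13-23 23-7 10 14 9 19 3 6 9-1 11 103 0 1-112-24 0z"/>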